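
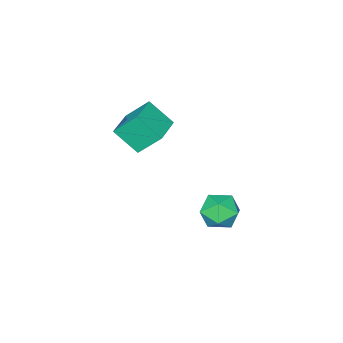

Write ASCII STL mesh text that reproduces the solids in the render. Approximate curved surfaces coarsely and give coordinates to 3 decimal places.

solid 
facet normal -0.978 -0.086 0.189
outer loop
vertex -2.736 3.419 -2.621
vertex -2.579 2.23 -2.347
vertex -2.483 3.082 -1.465
endloop
endfacet
facet normal -0.748 0.575 0.331
outer loop
vertex -2.736 3.419 -2.621
vertex -2.483 3.082 -1.465
vertex -1.938 4.072 -1.951
endloop
endfacet
facet normal -0.467 0.843 -0.266
outer loop
vertex -2.736 3.419 -2.621
vertex -1.938 4.072 -1.951
vertex -1.697 3.832 -3.133
endloop
endfacet
facet normal -0.522 0.349 -0.778
outer loop
vertex -2.736 3.419 -2.621
vertex -1.697 3.832 -3.133
vertex -2.093 2.693 -3.378
endloop
endfacet
facet normal -0.838 -0.225 -0.496
outer loop
vertex -2.736 3.419 -2.621
vertex -2.093 2.693 -3.378
vertex -2.579 2.23 -2.347
endloop
endfacet
facet normal -0.229 0.528 0.818
outer loop
vertex -1.938 4.072 -1.951
vertex -2.483 3.082 -1.465
vertex -1.287 3.287 -1.262
endloop
endfacet
facet normal -0.601 -0.541 0.588
outer loop
vertex -2.483 3.082 -1.465
vertex -2.579 2.23 -2.347
vertex -1.683 2.148 -1.507
endloop
endfacet
facet normal -0.374 -0.767 -0.521
outer loop
vertex -2.579 2.23 -2.347
vertex -2.093 2.693 -3.378
vertex -1.442 1.908 -2.689
endloop
endfacet
facet normal 0.138 0.162 -0.977
outer loop
vertex -2.093 2.693 -3.378
vertex -1.697 3.832 -3.133
vertex -0.897 2.898 -3.175
endloop
endfacet
facet normal 0.228 0.962 -0.149
outer loop
vertex -1.697 3.832 -3.133
vertex -1.938 4.072 -1.951
vertex -0.801 3.75 -2.293
endloop
endfacet
facet normal 0.522 -0.349 0.778
outer loop
vertex -0.644 2.561 -2.019
vertex -1.287 3.287 -1.262
vertex -1.683 2.148 -1.507
endloop
endfacet
facet normal 0.467 -0.843 0.266
outer loop
vertex -0.644 2.561 -2.019
vertex -1.683 2.148 -1.507
vertex -1.442 1.908 -2.689
endloop
endfacet
facet normal 0.748 -0.575 -0.331
outer loop
vertex -0.644 2.561 -2.019
vertex -1.442 1.908 -2.689
vertex -0.897 2.898 -3.175
endloop
endfacet
facet normal 0.978 0.086 -0.189
outer loop
vertex -0.644 2.561 -2.019
vertex -0.897 2.898 -3.175
vertex -0.801 3.75 -2.293
endloop
endfacet
facet normal 0.838 0.225 0.496
outer loop
vertex -0.644 2.561 -2.019
vertex -0.801 3.75 -2.293
vertex -1.287 3.287 -1.262
endloop
endfacet
facet normal -0.138 -0.162 0.977
outer loop
vertex -1.683 2.148 -1.507
vertex -1.287 3.287 -1.262
vertex -2.483 3.082 -1.465
endloop
endfacet
facet normal -0.228 -0.962 0.149
outer loop
vertex -1.442 1.908 -2.689
vertex -1.683 2.148 -1.507
vertex -2.579 2.23 -2.347
endloop
endfacet
facet normal 0.229 -0.528 -0.818
outer loop
vertex -0.897 2.898 -3.175
vertex -1.442 1.908 -2.689
vertex -2.093 2.693 -3.378
endloop
endfacet
facet normal 0.601 0.541 -0.588
outer loop
vertex -0.801 3.75 -2.293
vertex -0.897 2.898 -3.175
vertex -1.697 3.832 -3.133
endloop
endfacet
facet normal 0.374 0.767 0.521
outer loop
vertex -1.287 3.287 -1.262
vertex -0.801 3.75 -2.293
vertex -1.938 4.072 -1.951
endloop
endfacet
facet normal -0.373 0.562 0.738
outer loop
vertex -0.341 -0.859 5.053
vertex 1.304 -0.012 5.24
vertex -0.855 0.411 3.825
endloop
endfacet
facet normal -0.884 -0.456 -0.101
outer loop
vertex -0.164 -0.628 2.46
vertex -0.341 -0.859 5.053
vertex -0.855 0.411 3.825
endloop
endfacet
facet normal -0.374 0.562 0.738
outer loop
vertex -0.855 0.411 3.825
vertex 1.304 -0.012 5.24
vertex 0.79 1.259 4.012
endloop
endfacet
facet normal -0.280 0.690 -0.667
outer loop
vertex 0.79 1.259 4.012
vertex -0.164 -0.628 2.46
vertex -0.855 0.411 3.825
endloop
endfacet
facet normal 0.280 -0.690 0.667
outer loop
vertex -0.341 -0.859 5.053
vertex 1.995 -1.051 3.875
vertex 1.304 -0.012 5.24
endloop
endfacet
facet normal -0.885 -0.455 -0.101
outer loop
vertex 0.35 -1.899 3.688
vertex -0.341 -0.859 5.053
vertex -0.164 -0.628 2.46
endloop
endfacet
facet normal 0.280 -0.690 0.667
outer loop
vertex 0.35 -1.899 3.688
vertex 1.995 -1.051 3.875
vertex -0.341 -0.859 5.053
endloop
endfacet
facet normal 0.885 0.455 0.101
outer loop
vertex 1.304 -0.012 5.24
vertex 1.995 -1.051 3.875
vertex 0.79 1.259 4.012
endloop
endfacet
facet normal -0.280 0.690 -0.667
outer loop
vertex 1.481 0.219 2.647
vertex -0.164 -0.628 2.46
vertex 0.79 1.259 4.012
endloop
endfacet
facet normal 0.885 0.455 0.101
outer loop
vertex 0.79 1.259 4.012
vertex 1.995 -1.051 3.875
vertex 1.481 0.219 2.647
endloop
endfacet
facet normal 0.373 -0.562 -0.738
outer loop
vertex 1.481 0.219 2.647
vertex 0.35 -1.899 3.688
vertex -0.164 -0.628 2.46
endloop
endfacet
facet normal 0.374 -0.562 -0.738
outer loop
vertex 1.995 -1.051 3.875
vertex 0.35 -1.899 3.688
vertex 1.481 0.219 2.647
endloop
endfacet

endsolid


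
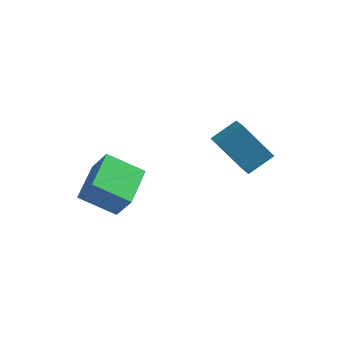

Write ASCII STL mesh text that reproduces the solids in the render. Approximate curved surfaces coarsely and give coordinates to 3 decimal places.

solid 
facet normal -0.596 -0.147 0.789
outer loop
vertex 0.371 2.459 0.505
vertex -0.185 3.159 0.215
vertex -0.367 1.573 -0.217
endloop
endfacet
facet normal 0.592 -0.745 0.309
outer loop
vertex 0.885 1.881 -1.875
vertex 0.371 2.459 0.505
vertex -0.367 1.573 -0.217
endloop
endfacet
facet normal -0.596 -0.147 0.789
outer loop
vertex -0.367 1.573 -0.217
vertex -0.185 3.159 0.215
vertex -0.923 2.273 -0.507
endloop
endfacet
facet normal -0.543 -0.651 -0.531
outer loop
vertex -0.923 2.273 -0.507
vertex 0.885 1.881 -1.875
vertex -0.367 1.573 -0.217
endloop
endfacet
facet normal 0.543 0.651 0.531
outer loop
vertex 0.371 2.459 0.505
vertex 1.067 3.467 -1.443
vertex -0.185 3.159 0.215
endloop
endfacet
facet normal 0.592 -0.745 0.309
outer loop
vertex 1.623 2.767 -1.153
vertex 0.371 2.459 0.505
vertex 0.885 1.881 -1.875
endloop
endfacet
facet normal 0.543 0.651 0.531
outer loop
vertex 1.623 2.767 -1.153
vertex 1.067 3.467 -1.443
vertex 0.371 2.459 0.505
endloop
endfacet
facet normal -0.592 0.745 -0.309
outer loop
vertex -0.185 3.159 0.215
vertex 1.067 3.467 -1.443
vertex -0.923 2.273 -0.507
endloop
endfacet
facet normal -0.543 -0.651 -0.531
outer loop
vertex 0.329 2.581 -2.165
vertex 0.885 1.881 -1.875
vertex -0.923 2.273 -0.507
endloop
endfacet
facet normal -0.592 0.745 -0.309
outer loop
vertex -0.923 2.273 -0.507
vertex 1.067 3.467 -1.443
vertex 0.329 2.581 -2.165
endloop
endfacet
facet normal 0.596 0.147 -0.789
outer loop
vertex 0.329 2.581 -2.165
vertex 1.623 2.767 -1.153
vertex 0.885 1.881 -1.875
endloop
endfacet
facet normal 0.596 0.147 -0.789
outer loop
vertex 1.067 3.467 -1.443
vertex 1.623 2.767 -1.153
vertex 0.329 2.581 -2.165
endloop
endfacet
facet normal -0.823 -0.259 0.506
outer loop
vertex -3.995 -2.25 -1.218
vertex -4.262 -0.381 -0.694
vertex -4.751 -2.043 -2.341
endloop
endfacet
facet normal 0.136 -0.954 -0.267
outer loop
vertex -3.278 -1.579 -3.246
vertex -3.995 -2.25 -1.218
vertex -4.751 -2.043 -2.341
endloop
endfacet
facet normal -0.823 -0.259 0.506
outer loop
vertex -4.751 -2.043 -2.341
vertex -4.262 -0.381 -0.694
vertex -5.018 -0.173 -1.818
endloop
endfacet
facet normal -0.552 0.151 -0.820
outer loop
vertex -5.018 -0.173 -1.818
vertex -3.278 -1.579 -3.246
vertex -4.751 -2.043 -2.341
endloop
endfacet
facet normal 0.552 -0.151 0.820
outer loop
vertex -3.995 -2.25 -1.218
vertex -2.789 0.083 -1.599
vertex -4.262 -0.381 -0.694
endloop
endfacet
facet normal 0.136 -0.954 -0.268
outer loop
vertex -2.522 -1.787 -2.122
vertex -3.995 -2.25 -1.218
vertex -3.278 -1.579 -3.246
endloop
endfacet
facet normal 0.551 -0.151 0.821
outer loop
vertex -2.522 -1.787 -2.122
vertex -2.789 0.083 -1.599
vertex -3.995 -2.25 -1.218
endloop
endfacet
facet normal -0.136 0.954 0.268
outer loop
vertex -4.262 -0.381 -0.694
vertex -2.789 0.083 -1.599
vertex -5.018 -0.173 -1.818
endloop
endfacet
facet normal -0.551 0.151 -0.821
outer loop
vertex -3.545 0.29 -2.722
vertex -3.278 -1.579 -3.246
vertex -5.018 -0.173 -1.818
endloop
endfacet
facet normal -0.136 0.954 0.267
outer loop
vertex -5.018 -0.173 -1.818
vertex -2.789 0.083 -1.599
vertex -3.545 0.29 -2.722
endloop
endfacet
facet normal 0.823 0.259 -0.506
outer loop
vertex -3.545 0.29 -2.722
vertex -2.522 -1.787 -2.122
vertex -3.278 -1.579 -3.246
endloop
endfacet
facet normal 0.823 0.259 -0.506
outer loop
vertex -2.789 0.083 -1.599
vertex -2.522 -1.787 -2.122
vertex -3.545 0.29 -2.722
endloop
endfacet

endsolid


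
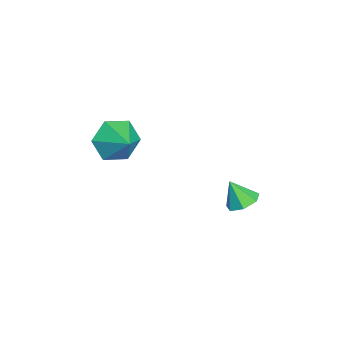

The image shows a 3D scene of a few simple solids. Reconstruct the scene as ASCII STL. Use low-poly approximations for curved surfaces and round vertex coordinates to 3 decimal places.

solid 
facet normal 0.206 0.454 -0.867
outer loop
vertex 4.048 0.678 -1.816
vertex 3.718 0.218 -2.135
vertex 3.499 0.78 -1.893
endloop
endfacet
facet normal -0.017 0.541 0.841
outer loop
vertex 4.048 0.678 -1.816
vertex 3.499 0.78 -1.893
vertex 3.502 -0.258 -1.225
endloop
endfacet
facet normal 0.206 0.454 -0.867
outer loop
vertex 3.499 0.78 -1.893
vertex 3.718 0.218 -2.135
vertex 3.114 0.46 -2.152
endloop
endfacet
facet normal -0.712 0.378 0.591
outer loop
vertex 3.499 0.78 -1.893
vertex 3.114 0.46 -2.152
vertex 3.502 -0.258 -1.225
endloop
endfacet
facet normal 0.206 0.453 -0.867
outer loop
vertex 3.114 0.46 -2.152
vertex 3.718 0.218 -2.135
vertex 3.184 -0.043 -2.398
endloop
endfacet
facet normal -0.948 -0.236 0.214
outer loop
vertex 3.114 0.46 -2.152
vertex 3.184 -0.043 -2.398
vertex 3.502 -0.258 -1.225
endloop
endfacet
facet normal 0.205 0.454 -0.867
outer loop
vertex 3.184 -0.043 -2.398
vertex 3.718 0.218 -2.135
vertex 3.655 -0.349 -2.447
endloop
endfacet
facet normal -0.545 -0.838 -0.006
outer loop
vertex 3.184 -0.043 -2.398
vertex 3.655 -0.349 -2.447
vertex 3.502 -0.258 -1.225
endloop
endfacet
facet normal 0.204 0.454 -0.867
outer loop
vertex 3.655 -0.349 -2.447
vertex 3.718 0.218 -2.135
vertex 4.174 -0.227 -2.261
endloop
endfacet
facet normal 0.195 -0.976 0.097
outer loop
vertex 3.655 -0.349 -2.447
vertex 4.174 -0.227 -2.261
vertex 3.502 -0.258 -1.225
endloop
endfacet
facet normal 0.204 0.455 -0.867
outer loop
vertex 4.174 -0.227 -2.261
vertex 3.718 0.218 -2.135
vertex 4.349 0.23 -1.98
endloop
endfacet
facet normal 0.711 -0.545 0.445
outer loop
vertex 4.174 -0.227 -2.261
vertex 4.349 0.23 -1.98
vertex 3.502 -0.258 -1.225
endloop
endfacet
facet normal 0.204 0.455 -0.867
outer loop
vertex 4.349 0.23 -1.98
vertex 3.718 0.218 -2.135
vertex 4.048 0.678 -1.816
endloop
endfacet
facet normal 0.617 0.130 0.776
outer loop
vertex 4.349 0.23 -1.98
vertex 4.048 0.678 -1.816
vertex 3.502 -0.258 -1.225
endloop
endfacet
facet normal -0.767 -0.443 -0.464
outer loop
vertex 3.761 -4.57 0.102
vertex 3.173 -4.142 0.665
vertex 3.423 -3.746 -0.126
endloop
endfacet
facet normal 0.871 0.238 -0.431
outer loop
vertex 3.761 -4.57 0.102
vertex 3.423 -3.746 -0.126
vertex 4.047 -3.638 1.195
endloop
endfacet
facet normal -0.767 -0.443 -0.464
outer loop
vertex 3.423 -3.746 -0.126
vertex 3.173 -4.142 0.665
vertex 2.835 -3.318 0.437
endloop
endfacet
facet normal 0.394 0.882 -0.258
outer loop
vertex 3.423 -3.746 -0.126
vertex 2.835 -3.318 0.437
vertex 4.047 -3.638 1.195
endloop
endfacet
facet normal -0.767 -0.443 -0.464
outer loop
vertex 2.835 -3.318 0.437
vertex 3.173 -4.142 0.665
vertex 2.585 -3.714 1.229
endloop
endfacet
facet normal -0.037 0.898 0.438
outer loop
vertex 2.835 -3.318 0.437
vertex 2.585 -3.714 1.229
vertex 4.047 -3.638 1.195
endloop
endfacet
facet normal -0.767 -0.443 -0.464
outer loop
vertex 2.585 -3.714 1.229
vertex 3.173 -4.142 0.665
vertex 2.923 -4.539 1.457
endloop
endfacet
facet normal 0.008 0.270 0.963
outer loop
vertex 2.585 -3.714 1.229
vertex 2.923 -4.539 1.457
vertex 4.047 -3.638 1.195
endloop
endfacet
facet normal -0.767 -0.443 -0.464
outer loop
vertex 2.923 -4.539 1.457
vertex 3.173 -4.142 0.665
vertex 3.511 -4.967 0.893
endloop
endfacet
facet normal 0.485 -0.375 0.790
outer loop
vertex 2.923 -4.539 1.457
vertex 3.511 -4.967 0.893
vertex 4.047 -3.638 1.195
endloop
endfacet
facet normal -0.767 -0.443 -0.465
outer loop
vertex 3.511 -4.967 0.893
vertex 3.173 -4.142 0.665
vertex 3.761 -4.57 0.102
endloop
endfacet
facet normal 0.916 -0.391 0.093
outer loop
vertex 3.511 -4.967 0.893
vertex 3.761 -4.57 0.102
vertex 4.047 -3.638 1.195
endloop
endfacet

endsolid


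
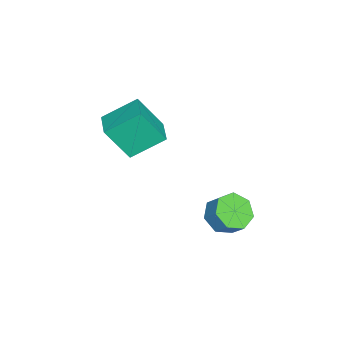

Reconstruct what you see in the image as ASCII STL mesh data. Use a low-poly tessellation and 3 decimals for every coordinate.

solid 
facet normal -0.327 -0.563 -0.759
outer loop
vertex 0.35 2.139 -3.462
vertex -0.182 1.594 -2.828
vertex -0.452 2.411 -3.318
endloop
endfacet
facet normal 0.146 0.763 -0.629
outer loop
vertex 0.35 2.139 -3.462
vertex -0.452 2.411 -3.318
vertex 0.694 2.73 -2.665
endloop
endfacet
facet normal 0.147 0.763 -0.630
outer loop
vertex 0.694 2.73 -2.665
vertex -0.452 2.411 -3.318
vertex -0.108 3.003 -2.521
endloop
endfacet
facet normal 0.328 0.563 0.759
outer loop
vertex 0.694 2.73 -2.665
vertex -0.108 3.003 -2.521
vertex 0.162 2.186 -2.032
endloop
endfacet
facet normal -0.327 -0.563 -0.759
outer loop
vertex -0.452 2.411 -3.318
vertex -0.182 1.594 -2.828
vertex -1.05 2.069 -2.806
endloop
endfacet
facet normal -0.638 0.724 -0.262
outer loop
vertex -0.452 2.411 -3.318
vertex -1.05 2.069 -2.806
vertex -0.108 3.003 -2.521
endloop
endfacet
facet normal -0.638 0.724 -0.262
outer loop
vertex -0.108 3.003 -2.521
vertex -1.05 2.069 -2.806
vertex -0.707 2.66 -2.009
endloop
endfacet
facet normal 0.327 0.563 0.759
outer loop
vertex -0.108 3.003 -2.521
vertex -0.707 2.66 -2.009
vertex 0.162 2.186 -2.032
endloop
endfacet
facet normal -0.327 -0.563 -0.759
outer loop
vertex -1.05 2.069 -2.806
vertex -0.182 1.594 -2.828
vertex -0.995 1.369 -2.311
endloop
endfacet
facet normal -0.943 0.140 0.302
outer loop
vertex -1.05 2.069 -2.806
vertex -0.995 1.369 -2.311
vertex -0.707 2.66 -2.009
endloop
endfacet
facet normal -0.943 0.139 0.304
outer loop
vertex -0.707 2.66 -2.009
vertex -0.995 1.369 -2.311
vertex -0.651 1.96 -1.514
endloop
endfacet
facet normal 0.327 0.563 0.759
outer loop
vertex -0.707 2.66 -2.009
vertex -0.651 1.96 -1.514
vertex 0.162 2.186 -2.032
endloop
endfacet
facet normal -0.327 -0.563 -0.759
outer loop
vertex -0.995 1.369 -2.311
vertex -0.182 1.594 -2.828
vertex -0.327 0.839 -2.205
endloop
endfacet
facet normal -0.538 -0.550 0.640
outer loop
vertex -0.995 1.369 -2.311
vertex -0.327 0.839 -2.205
vertex -0.651 1.96 -1.514
endloop
endfacet
facet normal -0.538 -0.550 0.640
outer loop
vertex -0.651 1.96 -1.514
vertex -0.327 0.839 -2.205
vertex 0.017 1.43 -1.408
endloop
endfacet
facet normal 0.327 0.564 0.759
outer loop
vertex -0.651 1.96 -1.514
vertex 0.017 1.43 -1.408
vertex 0.162 2.186 -2.032
endloop
endfacet
facet normal -0.327 -0.563 -0.759
outer loop
vertex -0.327 0.839 -2.205
vertex -0.182 1.594 -2.828
vertex 0.45 0.878 -2.569
endloop
endfacet
facet normal 0.273 -0.825 0.494
outer loop
vertex -0.327 0.839 -2.205
vertex 0.45 0.878 -2.569
vertex 0.017 1.43 -1.408
endloop
endfacet
facet normal 0.273 -0.825 0.494
outer loop
vertex 0.017 1.43 -1.408
vertex 0.45 0.878 -2.569
vertex 0.794 1.469 -1.772
endloop
endfacet
facet normal 0.327 0.563 0.759
outer loop
vertex 0.017 1.43 -1.408
vertex 0.794 1.469 -1.772
vertex 0.162 2.186 -2.032
endloop
endfacet
facet normal -0.327 -0.563 -0.759
outer loop
vertex 0.45 0.878 -2.569
vertex -0.182 1.594 -2.828
vertex 0.751 1.456 -3.128
endloop
endfacet
facet normal 0.877 -0.479 -0.023
outer loop
vertex 0.45 0.878 -2.569
vertex 0.751 1.456 -3.128
vertex 0.794 1.469 -1.772
endloop
endfacet
facet normal 0.877 -0.479 -0.023
outer loop
vertex 0.794 1.469 -1.772
vertex 0.751 1.456 -3.128
vertex 1.095 2.047 -2.332
endloop
endfacet
facet normal 0.328 0.564 0.758
outer loop
vertex 0.794 1.469 -1.772
vertex 1.095 2.047 -2.332
vertex 0.162 2.186 -2.032
endloop
endfacet
facet normal -0.327 -0.563 -0.759
outer loop
vertex 0.751 1.456 -3.128
vertex -0.182 1.594 -2.828
vertex 0.35 2.139 -3.462
endloop
endfacet
facet normal 0.822 0.226 -0.523
outer loop
vertex 0.751 1.456 -3.128
vertex 0.35 2.139 -3.462
vertex 1.095 2.047 -2.332
endloop
endfacet
facet normal 0.821 0.227 -0.523
outer loop
vertex 1.095 2.047 -2.332
vertex 0.35 2.139 -3.462
vertex 0.694 2.73 -2.665
endloop
endfacet
facet normal 0.328 0.563 0.759
outer loop
vertex 1.095 2.047 -2.332
vertex 0.694 2.73 -2.665
vertex 0.162 2.186 -2.032
endloop
endfacet
facet normal -0.934 -0.340 -0.113
outer loop
vertex -2.857 -2.912 2.209
vertex -3.051 -1.79 0.432
vertex -2.179 -4.432 1.175
endloop
endfacet
facet normal 0.092 -0.532 0.842
outer loop
vertex -0.909 -3.97 1.328
vertex -2.857 -2.912 2.209
vertex -2.179 -4.432 1.175
endloop
endfacet
facet normal -0.934 -0.340 -0.113
outer loop
vertex -2.179 -4.432 1.175
vertex -3.051 -1.79 0.432
vertex -2.373 -3.31 -0.602
endloop
endfacet
facet normal 0.346 -0.776 -0.528
outer loop
vertex -2.373 -3.31 -0.602
vertex -0.909 -3.97 1.328
vertex -2.179 -4.432 1.175
endloop
endfacet
facet normal -0.346 0.776 0.528
outer loop
vertex -2.857 -2.912 2.209
vertex -1.781 -1.328 0.585
vertex -3.051 -1.79 0.432
endloop
endfacet
facet normal 0.092 -0.532 0.842
outer loop
vertex -1.587 -2.45 2.362
vertex -2.857 -2.912 2.209
vertex -0.909 -3.97 1.328
endloop
endfacet
facet normal -0.346 0.776 0.528
outer loop
vertex -1.587 -2.45 2.362
vertex -1.781 -1.328 0.585
vertex -2.857 -2.912 2.209
endloop
endfacet
facet normal -0.092 0.532 -0.842
outer loop
vertex -3.051 -1.79 0.432
vertex -1.781 -1.328 0.585
vertex -2.373 -3.31 -0.602
endloop
endfacet
facet normal 0.346 -0.776 -0.528
outer loop
vertex -1.103 -2.848 -0.449
vertex -0.909 -3.97 1.328
vertex -2.373 -3.31 -0.602
endloop
endfacet
facet normal -0.092 0.532 -0.842
outer loop
vertex -2.373 -3.31 -0.602
vertex -1.781 -1.328 0.585
vertex -1.103 -2.848 -0.449
endloop
endfacet
facet normal 0.934 0.340 0.113
outer loop
vertex -1.103 -2.848 -0.449
vertex -1.587 -2.45 2.362
vertex -0.909 -3.97 1.328
endloop
endfacet
facet normal 0.934 0.340 0.113
outer loop
vertex -1.781 -1.328 0.585
vertex -1.587 -2.45 2.362
vertex -1.103 -2.848 -0.449
endloop
endfacet

endsolid


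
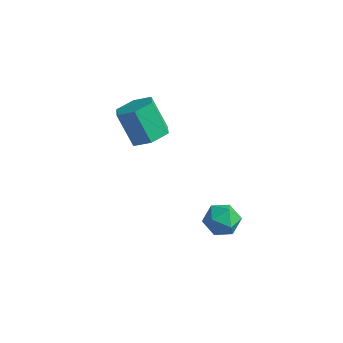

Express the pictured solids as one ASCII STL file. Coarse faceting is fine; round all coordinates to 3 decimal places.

solid 
facet normal 0.548 -0.085 -0.832
outer loop
vertex -1.04 -0.337 3.089
vertex -1.746 -0.55 2.646
vertex -1.514 0.276 2.714
endloop
endfacet
facet normal 0.630 0.697 0.343
outer loop
vertex -1.04 -0.337 3.089
vertex -1.514 0.276 2.714
vertex -1.928 -0.197 4.437
endloop
endfacet
facet normal 0.630 0.697 0.343
outer loop
vertex -1.928 -0.197 4.437
vertex -1.514 0.276 2.714
vertex -2.401 0.415 4.062
endloop
endfacet
facet normal -0.548 0.086 0.832
outer loop
vertex -1.928 -0.197 4.437
vertex -2.401 0.415 4.062
vertex -2.634 -0.41 3.994
endloop
endfacet
facet normal 0.549 -0.086 -0.832
outer loop
vertex -1.514 0.276 2.714
vertex -1.746 -0.55 2.646
vertex -2.219 0.063 2.271
endloop
endfacet
facet normal -0.162 0.965 -0.206
outer loop
vertex -1.514 0.276 2.714
vertex -2.219 0.063 2.271
vertex -2.401 0.415 4.062
endloop
endfacet
facet normal -0.162 0.965 -0.206
outer loop
vertex -2.401 0.415 4.062
vertex -2.219 0.063 2.271
vertex -3.107 0.202 3.619
endloop
endfacet
facet normal -0.548 0.086 0.832
outer loop
vertex -2.401 0.415 4.062
vertex -3.107 0.202 3.619
vertex -2.634 -0.41 3.994
endloop
endfacet
facet normal 0.548 -0.086 -0.832
outer loop
vertex -2.219 0.063 2.271
vertex -1.746 -0.55 2.646
vertex -2.452 -0.763 2.203
endloop
endfacet
facet normal -0.791 0.268 -0.549
outer loop
vertex -2.219 0.063 2.271
vertex -2.452 -0.763 2.203
vertex -3.107 0.202 3.619
endloop
endfacet
facet normal -0.791 0.269 -0.549
outer loop
vertex -3.107 0.202 3.619
vertex -2.452 -0.763 2.203
vertex -3.34 -0.623 3.551
endloop
endfacet
facet normal -0.548 0.086 0.832
outer loop
vertex -3.107 0.202 3.619
vertex -3.34 -0.623 3.551
vertex -2.634 -0.41 3.994
endloop
endfacet
facet normal 0.548 -0.086 -0.832
outer loop
vertex -2.452 -0.763 2.203
vertex -1.746 -0.55 2.646
vertex -1.979 -1.375 2.578
endloop
endfacet
facet normal -0.630 -0.697 -0.343
outer loop
vertex -2.452 -0.763 2.203
vertex -1.979 -1.375 2.578
vertex -3.34 -0.623 3.551
endloop
endfacet
facet normal -0.630 -0.697 -0.343
outer loop
vertex -3.34 -0.623 3.551
vertex -1.979 -1.375 2.578
vertex -2.866 -1.236 3.926
endloop
endfacet
facet normal -0.548 0.085 0.832
outer loop
vertex -3.34 -0.623 3.551
vertex -2.866 -1.236 3.926
vertex -2.634 -0.41 3.994
endloop
endfacet
facet normal 0.548 -0.086 -0.832
outer loop
vertex -1.979 -1.375 2.578
vertex -1.746 -0.55 2.646
vertex -1.273 -1.162 3.021
endloop
endfacet
facet normal 0.162 -0.965 0.206
outer loop
vertex -1.979 -1.375 2.578
vertex -1.273 -1.162 3.021
vertex -2.866 -1.236 3.926
endloop
endfacet
facet normal 0.162 -0.965 0.206
outer loop
vertex -2.866 -1.236 3.926
vertex -1.273 -1.162 3.021
vertex -2.161 -1.023 4.369
endloop
endfacet
facet normal -0.549 0.086 0.832
outer loop
vertex -2.866 -1.236 3.926
vertex -2.161 -1.023 4.369
vertex -2.634 -0.41 3.994
endloop
endfacet
facet normal 0.548 -0.086 -0.832
outer loop
vertex -1.273 -1.162 3.021
vertex -1.746 -0.55 2.646
vertex -1.04 -0.337 3.089
endloop
endfacet
facet normal 0.791 -0.269 0.549
outer loop
vertex -1.273 -1.162 3.021
vertex -1.04 -0.337 3.089
vertex -2.161 -1.023 4.369
endloop
endfacet
facet normal 0.791 -0.268 0.549
outer loop
vertex -2.161 -1.023 4.369
vertex -1.04 -0.337 3.089
vertex -1.928 -0.197 4.437
endloop
endfacet
facet normal -0.548 0.086 0.832
outer loop
vertex -2.161 -1.023 4.369
vertex -1.928 -0.197 4.437
vertex -2.634 -0.41 3.994
endloop
endfacet
facet normal -0.719 0.613 0.327
outer loop
vertex 0.704 0.242 -1.623
vertex 0.805 -0.051 -0.852
vertex 1.247 0.604 -1.108
endloop
endfacet
facet normal -0.377 0.896 -0.232
outer loop
vertex 0.704 0.242 -1.623
vertex 1.247 0.604 -1.108
vertex 1.448 0.482 -1.905
endloop
endfacet
facet normal -0.439 0.445 -0.780
outer loop
vertex 0.704 0.242 -1.623
vertex 1.448 0.482 -1.905
vertex 1.129 -0.248 -2.142
endloop
endfacet
facet normal -0.820 -0.118 -0.560
outer loop
vertex 0.704 0.242 -1.623
vertex 1.129 -0.248 -2.142
vertex 0.732 -0.577 -1.491
endloop
endfacet
facet normal -0.992 -0.014 0.125
outer loop
vertex 0.704 0.242 -1.623
vertex 0.732 -0.577 -1.491
vertex 0.805 -0.051 -0.852
endloop
endfacet
facet normal 0.315 0.947 -0.066
outer loop
vertex 1.448 0.482 -1.905
vertex 1.247 0.604 -1.108
vertex 2.008 0.337 -1.309
endloop
endfacet
facet normal -0.238 0.489 0.839
outer loop
vertex 1.247 0.604 -1.108
vertex 0.805 -0.051 -0.852
vertex 1.611 0.008 -0.658
endloop
endfacet
facet normal -0.680 -0.526 0.511
outer loop
vertex 0.805 -0.051 -0.852
vertex 0.732 -0.577 -1.491
vertex 1.292 -0.722 -0.895
endloop
endfacet
facet normal -0.401 -0.695 -0.596
outer loop
vertex 0.732 -0.577 -1.491
vertex 1.129 -0.248 -2.142
vertex 1.493 -0.844 -1.692
endloop
endfacet
facet normal 0.214 0.216 -0.953
outer loop
vertex 1.129 -0.248 -2.142
vertex 1.448 0.482 -1.905
vertex 1.935 -0.189 -1.948
endloop
endfacet
facet normal 0.820 0.118 0.560
outer loop
vertex 2.036 -0.482 -1.177
vertex 2.008 0.337 -1.309
vertex 1.611 0.008 -0.658
endloop
endfacet
facet normal 0.439 -0.445 0.780
outer loop
vertex 2.036 -0.482 -1.177
vertex 1.611 0.008 -0.658
vertex 1.292 -0.722 -0.895
endloop
endfacet
facet normal 0.377 -0.896 0.232
outer loop
vertex 2.036 -0.482 -1.177
vertex 1.292 -0.722 -0.895
vertex 1.493 -0.844 -1.692
endloop
endfacet
facet normal 0.719 -0.613 -0.327
outer loop
vertex 2.036 -0.482 -1.177
vertex 1.493 -0.844 -1.692
vertex 1.935 -0.189 -1.948
endloop
endfacet
facet normal 0.992 0.014 -0.125
outer loop
vertex 2.036 -0.482 -1.177
vertex 1.935 -0.189 -1.948
vertex 2.008 0.337 -1.309
endloop
endfacet
facet normal 0.401 0.695 0.596
outer loop
vertex 1.611 0.008 -0.658
vertex 2.008 0.337 -1.309
vertex 1.247 0.604 -1.108
endloop
endfacet
facet normal -0.214 -0.216 0.953
outer loop
vertex 1.292 -0.722 -0.895
vertex 1.611 0.008 -0.658
vertex 0.805 -0.051 -0.852
endloop
endfacet
facet normal -0.315 -0.947 0.066
outer loop
vertex 1.493 -0.844 -1.692
vertex 1.292 -0.722 -0.895
vertex 0.732 -0.577 -1.491
endloop
endfacet
facet normal 0.238 -0.489 -0.839
outer loop
vertex 1.935 -0.189 -1.948
vertex 1.493 -0.844 -1.692
vertex 1.129 -0.248 -2.142
endloop
endfacet
facet normal 0.680 0.526 -0.511
outer loop
vertex 2.008 0.337 -1.309
vertex 1.935 -0.189 -1.948
vertex 1.448 0.482 -1.905
endloop
endfacet

endsolid


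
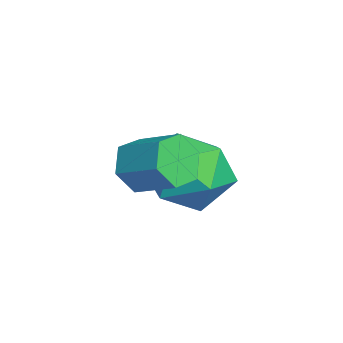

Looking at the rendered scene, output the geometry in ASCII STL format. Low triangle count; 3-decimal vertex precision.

solid 
facet normal -0.376 0.474 0.796
outer loop
vertex -3.179 0.274 0.095
vertex -2.967 -0.721 0.787
vertex -2.103 0.148 0.678
endloop
endfacet
facet normal -0.076 0.936 0.343
outer loop
vertex -3.179 0.274 0.095
vertex -2.103 0.148 0.678
vertex -2.13 0.569 -0.477
endloop
endfacet
facet normal -0.402 0.869 -0.288
outer loop
vertex -3.179 0.274 0.095
vertex -2.13 0.569 -0.477
vertex -3.012 -0.039 -1.083
endloop
endfacet
facet normal -0.903 0.365 -0.225
outer loop
vertex -3.179 0.274 0.095
vertex -3.012 -0.039 -1.083
vertex -3.529 -0.836 -0.301
endloop
endfacet
facet normal -0.887 0.121 0.445
outer loop
vertex -3.179 0.274 0.095
vertex -3.529 -0.836 -0.301
vertex -2.967 -0.721 0.787
endloop
endfacet
facet normal 0.608 0.750 0.259
outer loop
vertex -2.13 0.569 -0.477
vertex -2.103 0.148 0.678
vertex -1.271 -0.244 -0.139
endloop
endfacet
facet normal 0.122 0.003 0.993
outer loop
vertex -2.103 0.148 0.678
vertex -2.967 -0.721 0.787
vertex -1.788 -1.041 0.643
endloop
endfacet
facet normal -0.705 -0.568 0.424
outer loop
vertex -2.967 -0.721 0.787
vertex -3.529 -0.836 -0.301
vertex -2.67 -1.649 0.037
endloop
endfacet
facet normal -0.730 -0.174 -0.660
outer loop
vertex -3.529 -0.836 -0.301
vertex -3.012 -0.039 -1.083
vertex -2.697 -1.228 -1.118
endloop
endfacet
facet normal 0.081 0.642 -0.762
outer loop
vertex -3.012 -0.039 -1.083
vertex -2.13 0.569 -0.477
vertex -1.833 -0.359 -1.227
endloop
endfacet
facet normal 0.903 -0.365 0.225
outer loop
vertex -1.621 -1.354 -0.535
vertex -1.271 -0.244 -0.139
vertex -1.788 -1.041 0.643
endloop
endfacet
facet normal 0.402 -0.869 0.288
outer loop
vertex -1.621 -1.354 -0.535
vertex -1.788 -1.041 0.643
vertex -2.67 -1.649 0.037
endloop
endfacet
facet normal 0.076 -0.936 -0.343
outer loop
vertex -1.621 -1.354 -0.535
vertex -2.67 -1.649 0.037
vertex -2.697 -1.228 -1.118
endloop
endfacet
facet normal 0.376 -0.474 -0.796
outer loop
vertex -1.621 -1.354 -0.535
vertex -2.697 -1.228 -1.118
vertex -1.833 -0.359 -1.227
endloop
endfacet
facet normal 0.887 -0.121 -0.445
outer loop
vertex -1.621 -1.354 -0.535
vertex -1.833 -0.359 -1.227
vertex -1.271 -0.244 -0.139
endloop
endfacet
facet normal 0.730 0.174 0.660
outer loop
vertex -1.788 -1.041 0.643
vertex -1.271 -0.244 -0.139
vertex -2.103 0.148 0.678
endloop
endfacet
facet normal -0.081 -0.642 0.762
outer loop
vertex -2.67 -1.649 0.037
vertex -1.788 -1.041 0.643
vertex -2.967 -0.721 0.787
endloop
endfacet
facet normal -0.608 -0.750 -0.259
outer loop
vertex -2.697 -1.228 -1.118
vertex -2.67 -1.649 0.037
vertex -3.529 -0.836 -0.301
endloop
endfacet
facet normal -0.122 -0.003 -0.993
outer loop
vertex -1.833 -0.359 -1.227
vertex -2.697 -1.228 -1.118
vertex -3.012 -0.039 -1.083
endloop
endfacet
facet normal 0.705 0.568 -0.424
outer loop
vertex -1.271 -0.244 -0.139
vertex -1.833 -0.359 -1.227
vertex -2.13 0.569 -0.477
endloop
endfacet
facet normal -0.626 -0.642 -0.443
outer loop
vertex -0.482 -2.108 0.476
vertex -1.005 -1.965 1.008
vertex -0.985 -1.547 0.373
endloop
endfacet
facet normal 0.413 0.208 -0.887
outer loop
vertex -0.482 -2.108 0.476
vertex -0.985 -1.547 0.373
vertex 0.288 -1.318 1.02
endloop
endfacet
facet normal 0.413 0.208 -0.887
outer loop
vertex 0.288 -1.318 1.02
vertex -0.985 -1.547 0.373
vertex -0.215 -0.758 0.917
endloop
endfacet
facet normal 0.625 0.643 0.442
outer loop
vertex 0.288 -1.318 1.02
vertex -0.215 -0.758 0.917
vertex -0.235 -1.175 1.552
endloop
endfacet
facet normal -0.626 -0.642 -0.443
outer loop
vertex -0.985 -1.547 0.373
vertex -1.005 -1.965 1.008
vertex -1.508 -1.404 0.905
endloop
endfacet
facet normal -0.366 0.743 -0.560
outer loop
vertex -0.985 -1.547 0.373
vertex -1.508 -1.404 0.905
vertex -0.215 -0.758 0.917
endloop
endfacet
facet normal -0.366 0.743 -0.560
outer loop
vertex -0.215 -0.758 0.917
vertex -1.508 -1.404 0.905
vertex -0.738 -0.614 1.45
endloop
endfacet
facet normal 0.627 0.642 0.441
outer loop
vertex -0.215 -0.758 0.917
vertex -0.738 -0.614 1.45
vertex -0.235 -1.175 1.552
endloop
endfacet
facet normal -0.626 -0.642 -0.443
outer loop
vertex -1.508 -1.404 0.905
vertex -1.005 -1.965 1.008
vertex -1.528 -1.822 1.54
endloop
endfacet
facet normal -0.780 0.534 0.327
outer loop
vertex -1.508 -1.404 0.905
vertex -1.528 -1.822 1.54
vertex -0.738 -0.614 1.45
endloop
endfacet
facet normal -0.779 0.534 0.328
outer loop
vertex -0.738 -0.614 1.45
vertex -1.528 -1.822 1.54
vertex -0.758 -1.032 2.084
endloop
endfacet
facet normal 0.626 0.642 0.443
outer loop
vertex -0.738 -0.614 1.45
vertex -0.758 -1.032 2.084
vertex -0.235 -1.175 1.552
endloop
endfacet
facet normal -0.625 -0.643 -0.442
outer loop
vertex -1.528 -1.822 1.54
vertex -1.005 -1.965 1.008
vertex -1.025 -2.382 1.643
endloop
endfacet
facet normal -0.413 -0.208 0.887
outer loop
vertex -1.528 -1.822 1.54
vertex -1.025 -2.382 1.643
vertex -0.758 -1.032 2.084
endloop
endfacet
facet normal -0.413 -0.208 0.887
outer loop
vertex -0.758 -1.032 2.084
vertex -1.025 -2.382 1.643
vertex -0.255 -1.593 2.187
endloop
endfacet
facet normal 0.626 0.642 0.443
outer loop
vertex -0.758 -1.032 2.084
vertex -0.255 -1.593 2.187
vertex -0.235 -1.175 1.552
endloop
endfacet
facet normal -0.627 -0.642 -0.441
outer loop
vertex -1.025 -2.382 1.643
vertex -1.005 -1.965 1.008
vertex -0.502 -2.526 1.11
endloop
endfacet
facet normal 0.366 -0.743 0.560
outer loop
vertex -1.025 -2.382 1.643
vertex -0.502 -2.526 1.11
vertex -0.255 -1.593 2.187
endloop
endfacet
facet normal 0.366 -0.743 0.560
outer loop
vertex -0.255 -1.593 2.187
vertex -0.502 -2.526 1.11
vertex 0.268 -1.736 1.655
endloop
endfacet
facet normal 0.626 0.642 0.443
outer loop
vertex -0.255 -1.593 2.187
vertex 0.268 -1.736 1.655
vertex -0.235 -1.175 1.552
endloop
endfacet
facet normal -0.626 -0.642 -0.443
outer loop
vertex -0.502 -2.526 1.11
vertex -1.005 -1.965 1.008
vertex -0.482 -2.108 0.476
endloop
endfacet
facet normal 0.780 -0.534 -0.327
outer loop
vertex -0.502 -2.526 1.11
vertex -0.482 -2.108 0.476
vertex 0.268 -1.736 1.655
endloop
endfacet
facet normal 0.779 -0.534 -0.327
outer loop
vertex 0.268 -1.736 1.655
vertex -0.482 -2.108 0.476
vertex 0.288 -1.318 1.02
endloop
endfacet
facet normal 0.626 0.642 0.443
outer loop
vertex 0.268 -1.736 1.655
vertex 0.288 -1.318 1.02
vertex -0.235 -1.175 1.552
endloop
endfacet

endsolid


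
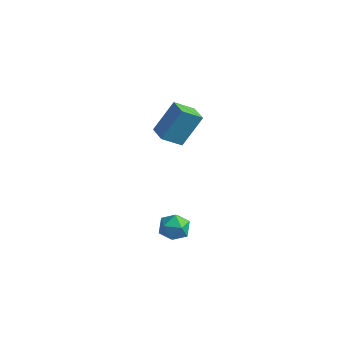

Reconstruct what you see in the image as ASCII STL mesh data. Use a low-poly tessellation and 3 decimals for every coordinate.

solid 
facet normal 0.254 0.966 -0.041
outer loop
vertex 1.134 -2.741 -4.215
vertex 0.616 -2.576 -3.533
vertex 1.452 -2.79 -3.404
endloop
endfacet
facet normal 0.787 0.553 -0.275
outer loop
vertex 1.134 -2.741 -4.215
vertex 1.452 -2.79 -3.404
vertex 1.67 -3.394 -3.995
endloop
endfacet
facet normal 0.542 0.168 -0.823
outer loop
vertex 1.134 -2.741 -4.215
vertex 1.67 -3.394 -3.995
vertex 0.969 -3.553 -4.489
endloop
endfacet
facet normal -0.142 0.342 -0.929
outer loop
vertex 1.134 -2.741 -4.215
vertex 0.969 -3.553 -4.489
vertex 0.317 -3.048 -4.203
endloop
endfacet
facet normal -0.321 0.836 -0.446
outer loop
vertex 1.134 -2.741 -4.215
vertex 0.317 -3.048 -4.203
vertex 0.616 -2.576 -3.533
endloop
endfacet
facet normal 0.963 0.103 0.250
outer loop
vertex 1.67 -3.394 -3.995
vertex 1.452 -2.79 -3.404
vertex 1.483 -3.632 -3.177
endloop
endfacet
facet normal 0.100 0.771 0.628
outer loop
vertex 1.452 -2.79 -3.404
vertex 0.616 -2.576 -3.533
vertex 0.831 -3.127 -2.891
endloop
endfacet
facet normal -0.827 0.561 -0.026
outer loop
vertex 0.616 -2.576 -3.533
vertex 0.317 -3.048 -4.203
vertex 0.13 -3.286 -3.385
endloop
endfacet
facet normal -0.539 -0.238 -0.808
outer loop
vertex 0.317 -3.048 -4.203
vertex 0.969 -3.553 -4.489
vertex 0.348 -3.89 -3.976
endloop
endfacet
facet normal 0.567 -0.521 -0.637
outer loop
vertex 0.969 -3.553 -4.489
vertex 1.67 -3.394 -3.995
vertex 1.184 -4.104 -3.847
endloop
endfacet
facet normal 0.142 -0.342 0.929
outer loop
vertex 0.666 -3.939 -3.165
vertex 1.483 -3.632 -3.177
vertex 0.831 -3.127 -2.891
endloop
endfacet
facet normal -0.542 -0.168 0.823
outer loop
vertex 0.666 -3.939 -3.165
vertex 0.831 -3.127 -2.891
vertex 0.13 -3.286 -3.385
endloop
endfacet
facet normal -0.787 -0.553 0.275
outer loop
vertex 0.666 -3.939 -3.165
vertex 0.13 -3.286 -3.385
vertex 0.348 -3.89 -3.976
endloop
endfacet
facet normal -0.254 -0.966 0.041
outer loop
vertex 0.666 -3.939 -3.165
vertex 0.348 -3.89 -3.976
vertex 1.184 -4.104 -3.847
endloop
endfacet
facet normal 0.321 -0.836 0.446
outer loop
vertex 0.666 -3.939 -3.165
vertex 1.184 -4.104 -3.847
vertex 1.483 -3.632 -3.177
endloop
endfacet
facet normal 0.539 0.238 0.808
outer loop
vertex 0.831 -3.127 -2.891
vertex 1.483 -3.632 -3.177
vertex 1.452 -2.79 -3.404
endloop
endfacet
facet normal -0.567 0.521 0.637
outer loop
vertex 0.13 -3.286 -3.385
vertex 0.831 -3.127 -2.891
vertex 0.616 -2.576 -3.533
endloop
endfacet
facet normal -0.963 -0.103 -0.250
outer loop
vertex 0.348 -3.89 -3.976
vertex 0.13 -3.286 -3.385
vertex 0.317 -3.048 -4.203
endloop
endfacet
facet normal -0.100 -0.771 -0.628
outer loop
vertex 1.184 -4.104 -3.847
vertex 0.348 -3.89 -3.976
vertex 0.969 -3.553 -4.489
endloop
endfacet
facet normal 0.827 -0.561 0.026
outer loop
vertex 1.483 -3.632 -3.177
vertex 1.184 -4.104 -3.847
vertex 1.67 -3.394 -3.995
endloop
endfacet
facet normal -0.792 0.592 -0.150
outer loop
vertex -3.112 3.548 -1.169
vertex -2.335 4.37 -2.028
vertex -3.676 2.382 -2.797
endloop
endfacet
facet normal -0.548 -0.579 0.604
outer loop
vertex -2.805 1.73 -2.632
vertex -3.112 3.548 -1.169
vertex -3.676 2.382 -2.797
endloop
endfacet
facet normal -0.792 0.592 -0.149
outer loop
vertex -3.676 2.382 -2.797
vertex -2.335 4.37 -2.028
vertex -2.9 3.204 -3.655
endloop
endfacet
facet normal -0.271 -0.561 -0.782
outer loop
vertex -2.9 3.204 -3.655
vertex -2.805 1.73 -2.632
vertex -3.676 2.382 -2.797
endloop
endfacet
facet normal 0.272 0.561 0.782
outer loop
vertex -3.112 3.548 -1.169
vertex -1.464 3.718 -1.863
vertex -2.335 4.37 -2.028
endloop
endfacet
facet normal -0.547 -0.579 0.605
outer loop
vertex -2.24 2.896 -1.005
vertex -3.112 3.548 -1.169
vertex -2.805 1.73 -2.632
endloop
endfacet
facet normal 0.272 0.560 0.782
outer loop
vertex -2.24 2.896 -1.005
vertex -1.464 3.718 -1.863
vertex -3.112 3.548 -1.169
endloop
endfacet
facet normal 0.548 0.578 -0.605
outer loop
vertex -2.335 4.37 -2.028
vertex -1.464 3.718 -1.863
vertex -2.9 3.204 -3.655
endloop
endfacet
facet normal -0.272 -0.560 -0.782
outer loop
vertex -2.028 2.552 -3.491
vertex -2.805 1.73 -2.632
vertex -2.9 3.204 -3.655
endloop
endfacet
facet normal 0.547 0.579 -0.604
outer loop
vertex -2.9 3.204 -3.655
vertex -1.464 3.718 -1.863
vertex -2.028 2.552 -3.491
endloop
endfacet
facet normal 0.792 -0.592 0.149
outer loop
vertex -2.028 2.552 -3.491
vertex -2.24 2.896 -1.005
vertex -2.805 1.73 -2.632
endloop
endfacet
facet normal 0.792 -0.592 0.149
outer loop
vertex -1.464 3.718 -1.863
vertex -2.24 2.896 -1.005
vertex -2.028 2.552 -3.491
endloop
endfacet

endsolid


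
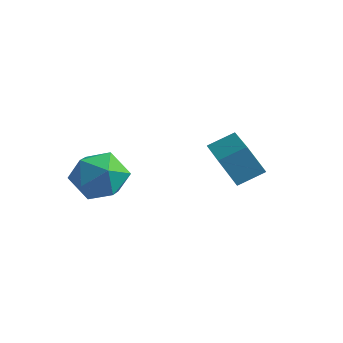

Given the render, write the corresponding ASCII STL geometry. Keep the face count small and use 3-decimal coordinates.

solid 
facet normal -0.710 0.676 -0.197
outer loop
vertex 2.027 0.269 2.16
vertex 2.588 0.999 2.644
vertex 2.565 0.535 1.133
endloop
endfacet
facet normal -0.540 -0.702 -0.465
outer loop
vertex 4.092 -0.919 1.556
vertex 2.027 0.269 2.16
vertex 2.565 0.535 1.133
endloop
endfacet
facet normal -0.709 0.677 -0.197
outer loop
vertex 2.565 0.535 1.133
vertex 2.588 0.999 2.644
vertex 3.127 1.265 1.617
endloop
endfacet
facet normal 0.452 0.224 -0.863
outer loop
vertex 3.127 1.265 1.617
vertex 4.092 -0.919 1.556
vertex 2.565 0.535 1.133
endloop
endfacet
facet normal -0.453 -0.224 0.863
outer loop
vertex 2.027 0.269 2.16
vertex 4.115 -0.455 3.067
vertex 2.588 0.999 2.644
endloop
endfacet
facet normal -0.540 -0.702 -0.465
outer loop
vertex 3.553 -1.185 2.583
vertex 2.027 0.269 2.16
vertex 4.092 -0.919 1.556
endloop
endfacet
facet normal -0.453 -0.224 0.863
outer loop
vertex 3.553 -1.185 2.583
vertex 4.115 -0.455 3.067
vertex 2.027 0.269 2.16
endloop
endfacet
facet normal 0.540 0.702 0.465
outer loop
vertex 2.588 0.999 2.644
vertex 4.115 -0.455 3.067
vertex 3.127 1.265 1.617
endloop
endfacet
facet normal 0.453 0.224 -0.863
outer loop
vertex 4.653 -0.189 2.04
vertex 4.092 -0.919 1.556
vertex 3.127 1.265 1.617
endloop
endfacet
facet normal 0.540 0.702 0.465
outer loop
vertex 3.127 1.265 1.617
vertex 4.115 -0.455 3.067
vertex 4.653 -0.189 2.04
endloop
endfacet
facet normal 0.710 -0.676 0.197
outer loop
vertex 4.653 -0.189 2.04
vertex 3.553 -1.185 2.583
vertex 4.092 -0.919 1.556
endloop
endfacet
facet normal 0.710 -0.677 0.197
outer loop
vertex 4.115 -0.455 3.067
vertex 3.553 -1.185 2.583
vertex 4.653 -0.189 2.04
endloop
endfacet
facet normal -0.456 0.123 0.882
outer loop
vertex -0.57 -2.604 1.999
vertex -0.074 -3.452 2.374
vertex 0.365 -2.501 2.468
endloop
endfacet
facet normal -0.361 0.750 0.554
outer loop
vertex -0.57 -2.604 1.999
vertex 0.365 -2.501 2.468
vertex 0.153 -1.957 1.594
endloop
endfacet
facet normal -0.689 0.720 -0.080
outer loop
vertex -0.57 -2.604 1.999
vertex 0.153 -1.957 1.594
vertex -0.416 -2.572 0.959
endloop
endfacet
facet normal -0.987 0.076 -0.144
outer loop
vertex -0.57 -2.604 1.999
vertex -0.416 -2.572 0.959
vertex -0.557 -3.495 1.441
endloop
endfacet
facet normal -0.843 -0.294 0.450
outer loop
vertex -0.57 -2.604 1.999
vertex -0.557 -3.495 1.441
vertex -0.074 -3.452 2.374
endloop
endfacet
facet normal 0.338 0.834 0.437
outer loop
vertex 0.153 -1.957 1.594
vertex 0.365 -2.501 2.468
vertex 1.097 -2.405 1.719
endloop
endfacet
facet normal 0.184 -0.180 0.966
outer loop
vertex 0.365 -2.501 2.468
vertex -0.074 -3.452 2.374
vertex 0.956 -3.328 2.201
endloop
endfacet
facet normal -0.442 -0.856 0.268
outer loop
vertex -0.074 -3.452 2.374
vertex -0.557 -3.495 1.441
vertex 0.387 -3.943 1.566
endloop
endfacet
facet normal -0.674 -0.258 -0.692
outer loop
vertex -0.557 -3.495 1.441
vertex -0.416 -2.572 0.959
vertex 0.175 -3.399 0.692
endloop
endfacet
facet normal -0.193 0.786 -0.588
outer loop
vertex -0.416 -2.572 0.959
vertex 0.153 -1.957 1.594
vertex 0.614 -2.448 0.786
endloop
endfacet
facet normal 0.987 -0.076 0.144
outer loop
vertex 1.11 -3.296 1.161
vertex 1.097 -2.405 1.719
vertex 0.956 -3.328 2.201
endloop
endfacet
facet normal 0.689 -0.720 0.080
outer loop
vertex 1.11 -3.296 1.161
vertex 0.956 -3.328 2.201
vertex 0.387 -3.943 1.566
endloop
endfacet
facet normal 0.361 -0.750 -0.554
outer loop
vertex 1.11 -3.296 1.161
vertex 0.387 -3.943 1.566
vertex 0.175 -3.399 0.692
endloop
endfacet
facet normal 0.456 -0.123 -0.882
outer loop
vertex 1.11 -3.296 1.161
vertex 0.175 -3.399 0.692
vertex 0.614 -2.448 0.786
endloop
endfacet
facet normal 0.843 0.294 -0.450
outer loop
vertex 1.11 -3.296 1.161
vertex 0.614 -2.448 0.786
vertex 1.097 -2.405 1.719
endloop
endfacet
facet normal 0.674 0.258 0.692
outer loop
vertex 0.956 -3.328 2.201
vertex 1.097 -2.405 1.719
vertex 0.365 -2.501 2.468
endloop
endfacet
facet normal 0.193 -0.786 0.588
outer loop
vertex 0.387 -3.943 1.566
vertex 0.956 -3.328 2.201
vertex -0.074 -3.452 2.374
endloop
endfacet
facet normal -0.338 -0.834 -0.437
outer loop
vertex 0.175 -3.399 0.692
vertex 0.387 -3.943 1.566
vertex -0.557 -3.495 1.441
endloop
endfacet
facet normal -0.184 0.180 -0.966
outer loop
vertex 0.614 -2.448 0.786
vertex 0.175 -3.399 0.692
vertex -0.416 -2.572 0.959
endloop
endfacet
facet normal 0.442 0.856 -0.268
outer loop
vertex 1.097 -2.405 1.719
vertex 0.614 -2.448 0.786
vertex 0.153 -1.957 1.594
endloop
endfacet

endsolid


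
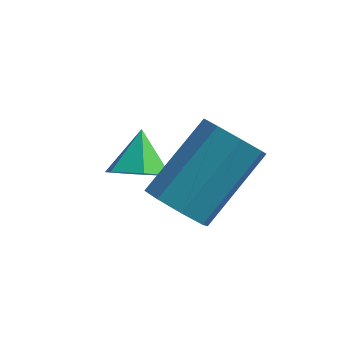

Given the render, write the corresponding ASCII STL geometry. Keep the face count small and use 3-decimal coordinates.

solid 
facet normal -0.353 -0.683 -0.640
outer loop
vertex -0.998 -3.254 2.819
vertex -1.636 -2.92 2.814
vertex -1.031 -2.869 2.426
endloop
endfacet
facet normal 0.934 -0.213 -0.288
outer loop
vertex -0.998 -3.254 2.819
vertex -1.031 -2.869 2.426
vertex -0.306 -1.914 4.071
endloop
endfacet
facet normal 0.934 -0.212 -0.288
outer loop
vertex -0.306 -1.914 4.071
vertex -1.031 -2.869 2.426
vertex -0.34 -1.529 3.678
endloop
endfacet
facet normal 0.353 0.683 0.639
outer loop
vertex -0.306 -1.914 4.071
vertex -0.34 -1.529 3.678
vertex -0.944 -1.58 4.066
endloop
endfacet
facet normal -0.352 -0.685 -0.638
outer loop
vertex -1.031 -2.869 2.426
vertex -1.636 -2.92 2.814
vertex -1.419 -2.515 2.26
endloop
endfacet
facet normal 0.617 0.344 -0.708
outer loop
vertex -1.031 -2.869 2.426
vertex -1.419 -2.515 2.26
vertex -0.34 -1.529 3.678
endloop
endfacet
facet normal 0.617 0.343 -0.708
outer loop
vertex -0.34 -1.529 3.678
vertex -1.419 -2.515 2.26
vertex -0.728 -1.174 3.512
endloop
endfacet
facet normal 0.353 0.684 0.639
outer loop
vertex -0.34 -1.529 3.678
vertex -0.728 -1.174 3.512
vertex -0.944 -1.58 4.066
endloop
endfacet
facet normal -0.354 -0.684 -0.638
outer loop
vertex -1.419 -2.515 2.26
vertex -1.636 -2.92 2.814
vertex -1.934 -2.397 2.419
endloop
endfacet
facet normal -0.061 0.698 -0.714
outer loop
vertex -1.419 -2.515 2.26
vertex -1.934 -2.397 2.419
vertex -0.728 -1.174 3.512
endloop
endfacet
facet normal -0.062 0.698 -0.713
outer loop
vertex -0.728 -1.174 3.512
vertex -1.934 -2.397 2.419
vertex -1.242 -1.057 3.671
endloop
endfacet
facet normal 0.353 0.684 0.639
outer loop
vertex -0.728 -1.174 3.512
vertex -1.242 -1.057 3.671
vertex -0.944 -1.58 4.066
endloop
endfacet
facet normal -0.353 -0.684 -0.639
outer loop
vertex -1.934 -2.397 2.419
vertex -1.636 -2.92 2.814
vertex -2.274 -2.586 2.809
endloop
endfacet
facet normal -0.703 0.644 -0.301
outer loop
vertex -1.934 -2.397 2.419
vertex -2.274 -2.586 2.809
vertex -1.242 -1.057 3.671
endloop
endfacet
facet normal -0.703 0.644 -0.301
outer loop
vertex -1.242 -1.057 3.671
vertex -2.274 -2.586 2.809
vertex -1.582 -1.246 4.061
endloop
endfacet
facet normal 0.353 0.684 0.639
outer loop
vertex -1.242 -1.057 3.671
vertex -1.582 -1.246 4.061
vertex -0.944 -1.58 4.066
endloop
endfacet
facet normal -0.353 -0.683 -0.639
outer loop
vertex -2.274 -2.586 2.809
vertex -1.636 -2.92 2.814
vertex -2.24 -2.971 3.202
endloop
endfacet
facet normal -0.934 0.212 0.289
outer loop
vertex -2.274 -2.586 2.809
vertex -2.24 -2.971 3.202
vertex -1.582 -1.246 4.061
endloop
endfacet
facet normal -0.934 0.213 0.287
outer loop
vertex -1.582 -1.246 4.061
vertex -2.24 -2.971 3.202
vertex -1.549 -1.631 4.454
endloop
endfacet
facet normal 0.353 0.683 0.640
outer loop
vertex -1.582 -1.246 4.061
vertex -1.549 -1.631 4.454
vertex -0.944 -1.58 4.066
endloop
endfacet
facet normal -0.353 -0.684 -0.639
outer loop
vertex -2.24 -2.971 3.202
vertex -1.636 -2.92 2.814
vertex -1.852 -3.326 3.368
endloop
endfacet
facet normal -0.617 -0.343 0.708
outer loop
vertex -2.24 -2.971 3.202
vertex -1.852 -3.326 3.368
vertex -1.549 -1.631 4.454
endloop
endfacet
facet normal -0.617 -0.344 0.708
outer loop
vertex -1.549 -1.631 4.454
vertex -1.852 -3.326 3.368
vertex -1.161 -1.985 4.62
endloop
endfacet
facet normal 0.352 0.685 0.638
outer loop
vertex -1.549 -1.631 4.454
vertex -1.161 -1.985 4.62
vertex -0.944 -1.58 4.066
endloop
endfacet
facet normal -0.353 -0.684 -0.639
outer loop
vertex -1.852 -3.326 3.368
vertex -1.636 -2.92 2.814
vertex -1.338 -3.443 3.209
endloop
endfacet
facet normal 0.062 -0.698 0.713
outer loop
vertex -1.852 -3.326 3.368
vertex -1.338 -3.443 3.209
vertex -1.161 -1.985 4.62
endloop
endfacet
facet normal 0.060 -0.698 0.714
outer loop
vertex -1.161 -1.985 4.62
vertex -1.338 -3.443 3.209
vertex -0.646 -2.103 4.461
endloop
endfacet
facet normal 0.354 0.684 0.638
outer loop
vertex -1.161 -1.985 4.62
vertex -0.646 -2.103 4.461
vertex -0.944 -1.58 4.066
endloop
endfacet
facet normal -0.353 -0.684 -0.639
outer loop
vertex -1.338 -3.443 3.209
vertex -1.636 -2.92 2.814
vertex -0.998 -3.254 2.819
endloop
endfacet
facet normal 0.703 -0.644 0.301
outer loop
vertex -1.338 -3.443 3.209
vertex -0.998 -3.254 2.819
vertex -0.646 -2.103 4.461
endloop
endfacet
facet normal 0.703 -0.644 0.301
outer loop
vertex -0.646 -2.103 4.461
vertex -0.998 -3.254 2.819
vertex -0.306 -1.914 4.071
endloop
endfacet
facet normal 0.353 0.684 0.639
outer loop
vertex -0.646 -2.103 4.461
vertex -0.306 -1.914 4.071
vertex -0.944 -1.58 4.066
endloop
endfacet
facet normal 0.164 -0.657 -0.736
outer loop
vertex -2.503 -2.318 3.094
vertex -2.794 -1.901 2.657
vertex -2.135 -1.862 2.769
endloop
endfacet
facet normal 0.635 0.037 0.771
outer loop
vertex -2.503 -2.318 3.094
vertex -2.135 -1.862 2.769
vertex -2.966 -1.219 3.423
endloop
endfacet
facet normal 0.164 -0.656 -0.737
outer loop
vertex -2.135 -1.862 2.769
vertex -2.794 -1.901 2.657
vertex -2.426 -1.445 2.333
endloop
endfacet
facet normal 0.693 0.693 0.200
outer loop
vertex -2.135 -1.862 2.769
vertex -2.426 -1.445 2.333
vertex -2.966 -1.219 3.423
endloop
endfacet
facet normal 0.165 -0.656 -0.736
outer loop
vertex -2.426 -1.445 2.333
vertex -2.794 -1.901 2.657
vertex -3.086 -1.485 2.221
endloop
endfacet
facet normal -0.023 0.977 -0.214
outer loop
vertex -2.426 -1.445 2.333
vertex -3.086 -1.485 2.221
vertex -2.966 -1.219 3.423
endloop
endfacet
facet normal 0.165 -0.656 -0.736
outer loop
vertex -3.086 -1.485 2.221
vertex -2.794 -1.901 2.657
vertex -3.454 -1.941 2.545
endloop
endfacet
facet normal -0.796 0.604 -0.054
outer loop
vertex -3.086 -1.485 2.221
vertex -3.454 -1.941 2.545
vertex -2.966 -1.219 3.423
endloop
endfacet
facet normal 0.165 -0.656 -0.736
outer loop
vertex -3.454 -1.941 2.545
vertex -2.794 -1.901 2.657
vertex -3.162 -2.358 2.982
endloop
endfacet
facet normal -0.853 -0.054 0.519
outer loop
vertex -3.454 -1.941 2.545
vertex -3.162 -2.358 2.982
vertex -2.966 -1.219 3.423
endloop
endfacet
facet normal 0.165 -0.656 -0.736
outer loop
vertex -3.162 -2.358 2.982
vertex -2.794 -1.901 2.657
vertex -2.503 -2.318 3.094
endloop
endfacet
facet normal -0.138 -0.337 0.931
outer loop
vertex -3.162 -2.358 2.982
vertex -2.503 -2.318 3.094
vertex -2.966 -1.219 3.423
endloop
endfacet

endsolid


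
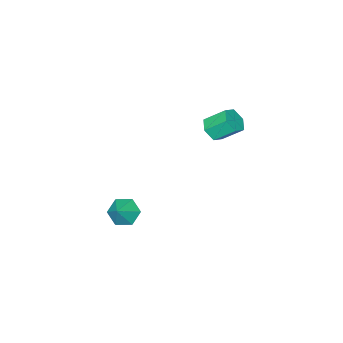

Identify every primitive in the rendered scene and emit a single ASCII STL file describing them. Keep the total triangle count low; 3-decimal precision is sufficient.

solid 
facet normal -0.694 -0.320 -0.646
outer loop
vertex 1.766 -2.024 -4.805
vertex 1.034 -2.039 -4.011
vertex 1.172 -1.145 -4.602
endloop
endfacet
facet normal 0.769 0.581 -0.267
outer loop
vertex 1.766 -2.024 -4.805
vertex 1.172 -1.145 -4.602
vertex 2.026 -1.581 -3.089
endloop
endfacet
facet normal -0.694 -0.320 -0.646
outer loop
vertex 1.172 -1.145 -4.602
vertex 1.034 -2.039 -4.011
vertex 0.44 -1.16 -3.808
endloop
endfacet
facet normal 0.175 0.968 0.180
outer loop
vertex 1.172 -1.145 -4.602
vertex 0.44 -1.16 -3.808
vertex 2.026 -1.581 -3.089
endloop
endfacet
facet normal -0.694 -0.320 -0.645
outer loop
vertex 0.44 -1.16 -3.808
vertex 1.034 -2.039 -4.011
vertex 0.302 -2.053 -3.217
endloop
endfacet
facet normal -0.213 0.562 0.799
outer loop
vertex 0.44 -1.16 -3.808
vertex 0.302 -2.053 -3.217
vertex 2.026 -1.581 -3.089
endloop
endfacet
facet normal -0.694 -0.320 -0.645
outer loop
vertex 0.302 -2.053 -3.217
vertex 1.034 -2.039 -4.011
vertex 0.896 -2.932 -3.42
endloop
endfacet
facet normal -0.009 -0.231 0.973
outer loop
vertex 0.302 -2.053 -3.217
vertex 0.896 -2.932 -3.42
vertex 2.026 -1.581 -3.089
endloop
endfacet
facet normal -0.694 -0.320 -0.645
outer loop
vertex 0.896 -2.932 -3.42
vertex 1.034 -2.039 -4.011
vertex 1.628 -2.917 -4.214
endloop
endfacet
facet normal 0.584 -0.618 0.527
outer loop
vertex 0.896 -2.932 -3.42
vertex 1.628 -2.917 -4.214
vertex 2.026 -1.581 -3.089
endloop
endfacet
facet normal -0.694 -0.320 -0.645
outer loop
vertex 1.628 -2.917 -4.214
vertex 1.034 -2.039 -4.011
vertex 1.766 -2.024 -4.805
endloop
endfacet
facet normal 0.973 -0.212 -0.093
outer loop
vertex 1.628 -2.917 -4.214
vertex 1.766 -2.024 -4.805
vertex 2.026 -1.581 -3.089
endloop
endfacet
facet normal 0.404 -0.656 -0.637
outer loop
vertex -2.472 2.095 3.139
vertex -3.055 1.439 3.445
vertex -3.3 1.981 2.731
endloop
endfacet
facet normal 0.210 0.744 -0.634
outer loop
vertex -2.472 2.095 3.139
vertex -3.3 1.981 2.731
vertex -3.162 3.218 4.228
endloop
endfacet
facet normal 0.210 0.744 -0.634
outer loop
vertex -3.162 3.218 4.228
vertex -3.3 1.981 2.731
vertex -3.99 3.104 3.82
endloop
endfacet
facet normal -0.404 0.656 0.637
outer loop
vertex -3.162 3.218 4.228
vertex -3.99 3.104 3.82
vertex -3.745 2.561 4.535
endloop
endfacet
facet normal 0.404 -0.656 -0.637
outer loop
vertex -3.3 1.981 2.731
vertex -3.055 1.439 3.445
vertex -3.883 1.325 3.037
endloop
endfacet
facet normal -0.666 0.267 -0.697
outer loop
vertex -3.3 1.981 2.731
vertex -3.883 1.325 3.037
vertex -3.99 3.104 3.82
endloop
endfacet
facet normal -0.666 0.266 -0.696
outer loop
vertex -3.99 3.104 3.82
vertex -3.883 1.325 3.037
vertex -4.573 2.448 4.127
endloop
endfacet
facet normal -0.404 0.657 0.637
outer loop
vertex -3.99 3.104 3.82
vertex -4.573 2.448 4.127
vertex -3.745 2.561 4.535
endloop
endfacet
facet normal 0.404 -0.656 -0.637
outer loop
vertex -3.883 1.325 3.037
vertex -3.055 1.439 3.445
vertex -3.638 0.782 3.752
endloop
endfacet
facet normal -0.876 -0.478 -0.063
outer loop
vertex -3.883 1.325 3.037
vertex -3.638 0.782 3.752
vertex -4.573 2.448 4.127
endloop
endfacet
facet normal -0.876 -0.478 -0.063
outer loop
vertex -4.573 2.448 4.127
vertex -3.638 0.782 3.752
vertex -4.328 1.905 4.841
endloop
endfacet
facet normal -0.404 0.656 0.638
outer loop
vertex -4.573 2.448 4.127
vertex -4.328 1.905 4.841
vertex -3.745 2.561 4.535
endloop
endfacet
facet normal 0.404 -0.656 -0.637
outer loop
vertex -3.638 0.782 3.752
vertex -3.055 1.439 3.445
vertex -2.81 0.896 4.16
endloop
endfacet
facet normal -0.210 -0.744 0.634
outer loop
vertex -3.638 0.782 3.752
vertex -2.81 0.896 4.16
vertex -4.328 1.905 4.841
endloop
endfacet
facet normal -0.210 -0.744 0.634
outer loop
vertex -4.328 1.905 4.841
vertex -2.81 0.896 4.16
vertex -3.5 2.019 5.249
endloop
endfacet
facet normal -0.404 0.656 0.637
outer loop
vertex -4.328 1.905 4.841
vertex -3.5 2.019 5.249
vertex -3.745 2.561 4.535
endloop
endfacet
facet normal 0.404 -0.657 -0.637
outer loop
vertex -2.81 0.896 4.16
vertex -3.055 1.439 3.445
vertex -2.227 1.552 3.853
endloop
endfacet
facet normal 0.666 -0.266 0.697
outer loop
vertex -2.81 0.896 4.16
vertex -2.227 1.552 3.853
vertex -3.5 2.019 5.249
endloop
endfacet
facet normal 0.666 -0.267 0.697
outer loop
vertex -3.5 2.019 5.249
vertex -2.227 1.552 3.853
vertex -2.917 2.675 4.943
endloop
endfacet
facet normal -0.404 0.656 0.637
outer loop
vertex -3.5 2.019 5.249
vertex -2.917 2.675 4.943
vertex -3.745 2.561 4.535
endloop
endfacet
facet normal 0.404 -0.656 -0.638
outer loop
vertex -2.227 1.552 3.853
vertex -3.055 1.439 3.445
vertex -2.472 2.095 3.139
endloop
endfacet
facet normal 0.876 0.478 0.063
outer loop
vertex -2.227 1.552 3.853
vertex -2.472 2.095 3.139
vertex -2.917 2.675 4.943
endloop
endfacet
facet normal 0.876 0.478 0.063
outer loop
vertex -2.917 2.675 4.943
vertex -2.472 2.095 3.139
vertex -3.162 3.218 4.228
endloop
endfacet
facet normal -0.404 0.656 0.637
outer loop
vertex -2.917 2.675 4.943
vertex -3.162 3.218 4.228
vertex -3.745 2.561 4.535
endloop
endfacet

endsolid


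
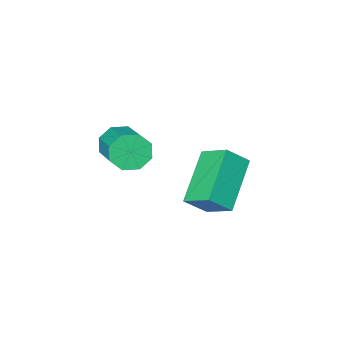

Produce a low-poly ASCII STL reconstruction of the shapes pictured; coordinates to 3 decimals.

solid 
facet normal -0.715 0.221 -0.663
outer loop
vertex -4.589 2.562 -2.811
vertex -3.357 3.462 -3.839
vertex -4.374 1.659 -3.344
endloop
endfacet
facet normal -0.669 -0.489 0.559
outer loop
vertex -3.723 1.458 -2.741
vertex -4.589 2.562 -2.811
vertex -4.374 1.659 -3.344
endloop
endfacet
facet normal -0.715 0.221 -0.663
outer loop
vertex -4.374 1.659 -3.344
vertex -3.357 3.462 -3.839
vertex -3.142 2.559 -4.372
endloop
endfacet
facet normal 0.201 -0.844 -0.498
outer loop
vertex -3.142 2.559 -4.372
vertex -3.723 1.458 -2.741
vertex -4.374 1.659 -3.344
endloop
endfacet
facet normal -0.201 0.844 0.498
outer loop
vertex -4.589 2.562 -2.811
vertex -2.706 3.261 -3.236
vertex -3.357 3.462 -3.839
endloop
endfacet
facet normal -0.669 -0.489 0.559
outer loop
vertex -3.938 2.361 -2.208
vertex -4.589 2.562 -2.811
vertex -3.723 1.458 -2.741
endloop
endfacet
facet normal -0.201 0.844 0.498
outer loop
vertex -3.938 2.361 -2.208
vertex -2.706 3.261 -3.236
vertex -4.589 2.562 -2.811
endloop
endfacet
facet normal 0.669 0.489 -0.559
outer loop
vertex -3.357 3.462 -3.839
vertex -2.706 3.261 -3.236
vertex -3.142 2.559 -4.372
endloop
endfacet
facet normal 0.201 -0.844 -0.498
outer loop
vertex -2.491 2.358 -3.769
vertex -3.723 1.458 -2.741
vertex -3.142 2.559 -4.372
endloop
endfacet
facet normal 0.669 0.489 -0.559
outer loop
vertex -3.142 2.559 -4.372
vertex -2.706 3.261 -3.236
vertex -2.491 2.358 -3.769
endloop
endfacet
facet normal 0.715 -0.221 0.663
outer loop
vertex -2.491 2.358 -3.769
vertex -3.938 2.361 -2.208
vertex -3.723 1.458 -2.741
endloop
endfacet
facet normal 0.715 -0.221 0.663
outer loop
vertex -2.706 3.261 -3.236
vertex -3.938 2.361 -2.208
vertex -2.491 2.358 -3.769
endloop
endfacet
facet normal -0.316 -0.855 -0.410
outer loop
vertex -0.736 1.51 -1.891
vertex -1.075 1.393 -1.386
vertex -1.175 1.687 -1.922
endloop
endfacet
facet normal 0.209 0.359 -0.910
outer loop
vertex -0.736 1.51 -1.891
vertex -1.175 1.687 -1.922
vertex -0.265 2.785 -1.28
endloop
endfacet
facet normal 0.208 0.360 -0.910
outer loop
vertex -0.265 2.785 -1.28
vertex -1.175 1.687 -1.922
vertex -0.705 2.961 -1.311
endloop
endfacet
facet normal 0.314 0.856 0.410
outer loop
vertex -0.265 2.785 -1.28
vertex -0.705 2.961 -1.311
vertex -0.605 2.667 -0.774
endloop
endfacet
facet normal -0.314 -0.856 -0.411
outer loop
vertex -1.175 1.687 -1.922
vertex -1.075 1.393 -1.386
vertex -1.556 1.691 -1.639
endloop
endfacet
facet normal -0.507 0.518 -0.689
outer loop
vertex -1.175 1.687 -1.922
vertex -1.556 1.691 -1.639
vertex -0.705 2.961 -1.311
endloop
endfacet
facet normal -0.507 0.518 -0.689
outer loop
vertex -0.705 2.961 -1.311
vertex -1.556 1.691 -1.639
vertex -1.085 2.966 -1.028
endloop
endfacet
facet normal 0.316 0.856 0.410
outer loop
vertex -0.705 2.961 -1.311
vertex -1.085 2.966 -1.028
vertex -0.605 2.667 -0.774
endloop
endfacet
facet normal -0.315 -0.856 -0.410
outer loop
vertex -1.556 1.691 -1.639
vertex -1.075 1.393 -1.386
vertex -1.655 1.521 -1.208
endloop
endfacet
facet normal -0.925 0.373 -0.065
outer loop
vertex -1.556 1.691 -1.639
vertex -1.655 1.521 -1.208
vertex -1.085 2.966 -1.028
endloop
endfacet
facet normal -0.925 0.373 -0.067
outer loop
vertex -1.085 2.966 -1.028
vertex -1.655 1.521 -1.208
vertex -1.185 2.796 -0.596
endloop
endfacet
facet normal 0.316 0.856 0.410
outer loop
vertex -1.085 2.966 -1.028
vertex -1.185 2.796 -0.596
vertex -0.605 2.667 -0.774
endloop
endfacet
facet normal -0.315 -0.855 -0.411
outer loop
vertex -1.655 1.521 -1.208
vertex -1.075 1.393 -1.386
vertex -1.415 1.275 -0.88
endloop
endfacet
facet normal -0.803 0.010 0.595
outer loop
vertex -1.655 1.521 -1.208
vertex -1.415 1.275 -0.88
vertex -1.185 2.796 -0.596
endloop
endfacet
facet normal -0.802 0.010 0.598
outer loop
vertex -1.185 2.796 -0.596
vertex -1.415 1.275 -0.88
vertex -0.944 2.55 -0.269
endloop
endfacet
facet normal 0.316 0.855 0.410
outer loop
vertex -1.185 2.796 -0.596
vertex -0.944 2.55 -0.269
vertex -0.605 2.667 -0.774
endloop
endfacet
facet normal -0.314 -0.856 -0.410
outer loop
vertex -1.415 1.275 -0.88
vertex -1.075 1.393 -1.386
vertex -0.975 1.099 -0.849
endloop
endfacet
facet normal -0.208 -0.359 0.910
outer loop
vertex -1.415 1.275 -0.88
vertex -0.975 1.099 -0.849
vertex -0.944 2.55 -0.269
endloop
endfacet
facet normal -0.209 -0.359 0.910
outer loop
vertex -0.944 2.55 -0.269
vertex -0.975 1.099 -0.849
vertex -0.505 2.373 -0.238
endloop
endfacet
facet normal 0.316 0.855 0.410
outer loop
vertex -0.944 2.55 -0.269
vertex -0.505 2.373 -0.238
vertex -0.605 2.667 -0.774
endloop
endfacet
facet normal -0.316 -0.856 -0.410
outer loop
vertex -0.975 1.099 -0.849
vertex -1.075 1.393 -1.386
vertex -0.595 1.094 -1.132
endloop
endfacet
facet normal 0.507 -0.518 0.689
outer loop
vertex -0.975 1.099 -0.849
vertex -0.595 1.094 -1.132
vertex -0.505 2.373 -0.238
endloop
endfacet
facet normal 0.507 -0.518 0.689
outer loop
vertex -0.505 2.373 -0.238
vertex -0.595 1.094 -1.132
vertex -0.124 2.369 -0.521
endloop
endfacet
facet normal 0.314 0.856 0.411
outer loop
vertex -0.505 2.373 -0.238
vertex -0.124 2.369 -0.521
vertex -0.605 2.667 -0.774
endloop
endfacet
facet normal -0.316 -0.856 -0.410
outer loop
vertex -0.595 1.094 -1.132
vertex -1.075 1.393 -1.386
vertex -0.495 1.264 -1.564
endloop
endfacet
facet normal 0.925 -0.374 0.067
outer loop
vertex -0.595 1.094 -1.132
vertex -0.495 1.264 -1.564
vertex -0.124 2.369 -0.521
endloop
endfacet
facet normal 0.926 -0.373 0.066
outer loop
vertex -0.124 2.369 -0.521
vertex -0.495 1.264 -1.564
vertex -0.025 2.539 -0.952
endloop
endfacet
facet normal 0.315 0.856 0.410
outer loop
vertex -0.124 2.369 -0.521
vertex -0.025 2.539 -0.952
vertex -0.605 2.667 -0.774
endloop
endfacet
facet normal -0.316 -0.855 -0.410
outer loop
vertex -0.495 1.264 -1.564
vertex -1.075 1.393 -1.386
vertex -0.736 1.51 -1.891
endloop
endfacet
facet normal 0.802 -0.009 -0.598
outer loop
vertex -0.495 1.264 -1.564
vertex -0.736 1.51 -1.891
vertex -0.025 2.539 -0.952
endloop
endfacet
facet normal 0.803 -0.011 -0.596
outer loop
vertex -0.025 2.539 -0.952
vertex -0.736 1.51 -1.891
vertex -0.265 2.785 -1.28
endloop
endfacet
facet normal 0.315 0.855 0.411
outer loop
vertex -0.025 2.539 -0.952
vertex -0.265 2.785 -1.28
vertex -0.605 2.667 -0.774
endloop
endfacet

endsolid


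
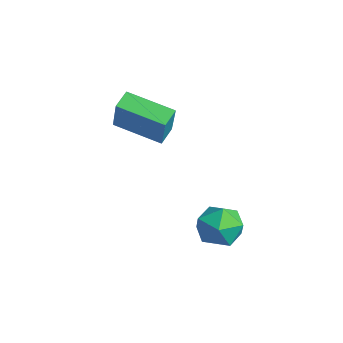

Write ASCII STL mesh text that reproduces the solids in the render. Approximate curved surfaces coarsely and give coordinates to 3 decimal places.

solid 
facet normal 0.264 0.963 0.061
outer loop
vertex 3.348 1.174 -1.664
vertex 2.808 1.263 -0.729
vertex 3.853 0.976 -0.726
endloop
endfacet
facet normal 0.760 0.584 -0.286
outer loop
vertex 3.348 1.174 -1.664
vertex 3.853 0.976 -0.726
vertex 4.026 0.333 -1.58
endloop
endfacet
facet normal 0.449 0.277 -0.849
outer loop
vertex 3.348 1.174 -1.664
vertex 4.026 0.333 -1.58
vertex 3.088 0.223 -2.112
endloop
endfacet
facet normal -0.239 0.467 -0.852
outer loop
vertex 3.348 1.174 -1.664
vertex 3.088 0.223 -2.112
vertex 2.336 0.798 -1.586
endloop
endfacet
facet normal -0.353 0.890 -0.289
outer loop
vertex 3.348 1.174 -1.664
vertex 2.336 0.798 -1.586
vertex 2.808 1.263 -0.729
endloop
endfacet
facet normal 0.986 0.065 0.151
outer loop
vertex 4.026 0.333 -1.58
vertex 3.853 0.976 -0.726
vertex 3.904 -0.098 -0.594
endloop
endfacet
facet normal 0.184 0.679 0.711
outer loop
vertex 3.853 0.976 -0.726
vertex 2.808 1.263 -0.729
vertex 3.152 0.477 -0.068
endloop
endfacet
facet normal -0.815 0.561 0.144
outer loop
vertex 2.808 1.263 -0.729
vertex 2.336 0.798 -1.586
vertex 2.214 0.367 -0.6
endloop
endfacet
facet normal -0.631 -0.124 -0.766
outer loop
vertex 2.336 0.798 -1.586
vertex 3.088 0.223 -2.112
vertex 2.387 -0.276 -1.454
endloop
endfacet
facet normal 0.483 -0.430 -0.763
outer loop
vertex 3.088 0.223 -2.112
vertex 4.026 0.333 -1.58
vertex 3.432 -0.563 -1.451
endloop
endfacet
facet normal 0.239 -0.467 0.852
outer loop
vertex 2.892 -0.474 -0.516
vertex 3.904 -0.098 -0.594
vertex 3.152 0.477 -0.068
endloop
endfacet
facet normal -0.449 -0.277 0.849
outer loop
vertex 2.892 -0.474 -0.516
vertex 3.152 0.477 -0.068
vertex 2.214 0.367 -0.6
endloop
endfacet
facet normal -0.760 -0.584 0.286
outer loop
vertex 2.892 -0.474 -0.516
vertex 2.214 0.367 -0.6
vertex 2.387 -0.276 -1.454
endloop
endfacet
facet normal -0.264 -0.963 -0.061
outer loop
vertex 2.892 -0.474 -0.516
vertex 2.387 -0.276 -1.454
vertex 3.432 -0.563 -1.451
endloop
endfacet
facet normal 0.353 -0.890 0.289
outer loop
vertex 2.892 -0.474 -0.516
vertex 3.432 -0.563 -1.451
vertex 3.904 -0.098 -0.594
endloop
endfacet
facet normal 0.631 0.124 0.766
outer loop
vertex 3.152 0.477 -0.068
vertex 3.904 -0.098 -0.594
vertex 3.853 0.976 -0.726
endloop
endfacet
facet normal -0.483 0.430 0.763
outer loop
vertex 2.214 0.367 -0.6
vertex 3.152 0.477 -0.068
vertex 2.808 1.263 -0.729
endloop
endfacet
facet normal -0.986 -0.065 -0.151
outer loop
vertex 2.387 -0.276 -1.454
vertex 2.214 0.367 -0.6
vertex 2.336 0.798 -1.586
endloop
endfacet
facet normal -0.184 -0.679 -0.711
outer loop
vertex 3.432 -0.563 -1.451
vertex 2.387 -0.276 -1.454
vertex 3.088 0.223 -2.112
endloop
endfacet
facet normal 0.815 -0.561 -0.144
outer loop
vertex 3.904 -0.098 -0.594
vertex 3.432 -0.563 -1.451
vertex 4.026 0.333 -1.58
endloop
endfacet
facet normal -0.549 0.756 0.356
outer loop
vertex -1.673 -1.315 4.142
vertex -0.132 0.063 3.589
vertex -2.462 -1.102 2.471
endloop
endfacet
facet normal -0.720 -0.644 0.258
outer loop
vertex -1.968 -1.783 2.151
vertex -1.673 -1.315 4.142
vertex -2.462 -1.102 2.471
endloop
endfacet
facet normal -0.549 0.756 0.356
outer loop
vertex -2.462 -1.102 2.471
vertex -0.132 0.063 3.589
vertex -0.921 0.276 1.919
endloop
endfacet
facet normal -0.424 0.114 -0.898
outer loop
vertex -0.921 0.276 1.919
vertex -1.968 -1.783 2.151
vertex -2.462 -1.102 2.471
endloop
endfacet
facet normal 0.424 -0.114 0.898
outer loop
vertex -1.673 -1.315 4.142
vertex 0.362 -0.618 3.269
vertex -0.132 0.063 3.589
endloop
endfacet
facet normal -0.720 -0.644 0.258
outer loop
vertex -1.179 -1.996 3.821
vertex -1.673 -1.315 4.142
vertex -1.968 -1.783 2.151
endloop
endfacet
facet normal 0.425 -0.115 0.898
outer loop
vertex -1.179 -1.996 3.821
vertex 0.362 -0.618 3.269
vertex -1.673 -1.315 4.142
endloop
endfacet
facet normal 0.720 0.644 -0.258
outer loop
vertex -0.132 0.063 3.589
vertex 0.362 -0.618 3.269
vertex -0.921 0.276 1.919
endloop
endfacet
facet normal -0.425 0.115 -0.898
outer loop
vertex -0.427 -0.405 1.598
vertex -1.968 -1.783 2.151
vertex -0.921 0.276 1.919
endloop
endfacet
facet normal 0.720 0.644 -0.258
outer loop
vertex -0.921 0.276 1.919
vertex 0.362 -0.618 3.269
vertex -0.427 -0.405 1.598
endloop
endfacet
facet normal 0.549 -0.756 -0.356
outer loop
vertex -0.427 -0.405 1.598
vertex -1.179 -1.996 3.821
vertex -1.968 -1.783 2.151
endloop
endfacet
facet normal 0.549 -0.756 -0.356
outer loop
vertex 0.362 -0.618 3.269
vertex -1.179 -1.996 3.821
vertex -0.427 -0.405 1.598
endloop
endfacet

endsolid


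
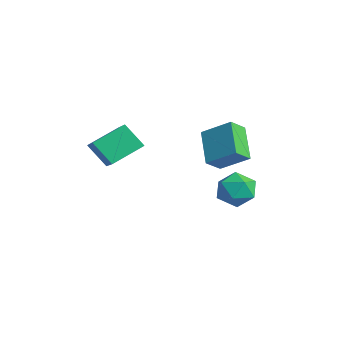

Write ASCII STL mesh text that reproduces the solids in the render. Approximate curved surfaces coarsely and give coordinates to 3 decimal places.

solid 
facet normal -0.855 0.190 -0.483
outer loop
vertex -3.552 -1.434 2.559
vertex -2.726 -0.775 1.358
vertex -3.443 -3.145 1.694
endloop
endfacet
facet normal -0.517 -0.412 0.750
outer loop
vertex -1.734 -3.525 2.662
vertex -3.552 -1.434 2.559
vertex -3.443 -3.145 1.694
endloop
endfacet
facet normal -0.854 0.190 -0.484
outer loop
vertex -3.443 -3.145 1.694
vertex -2.726 -0.775 1.358
vertex -2.616 -2.485 0.493
endloop
endfacet
facet normal 0.057 -0.891 -0.450
outer loop
vertex -2.616 -2.485 0.493
vertex -1.734 -3.525 2.662
vertex -3.443 -3.145 1.694
endloop
endfacet
facet normal -0.057 0.891 0.450
outer loop
vertex -3.552 -1.434 2.559
vertex -1.017 -1.155 2.326
vertex -2.726 -0.775 1.358
endloop
endfacet
facet normal -0.517 -0.413 0.750
outer loop
vertex -1.844 -1.815 3.527
vertex -3.552 -1.434 2.559
vertex -1.734 -3.525 2.662
endloop
endfacet
facet normal -0.057 0.891 0.451
outer loop
vertex -1.844 -1.815 3.527
vertex -1.017 -1.155 2.326
vertex -3.552 -1.434 2.559
endloop
endfacet
facet normal 0.517 0.413 -0.750
outer loop
vertex -2.726 -0.775 1.358
vertex -1.017 -1.155 2.326
vertex -2.616 -2.485 0.493
endloop
endfacet
facet normal 0.056 -0.891 -0.450
outer loop
vertex -0.908 -2.866 1.461
vertex -1.734 -3.525 2.662
vertex -2.616 -2.485 0.493
endloop
endfacet
facet normal 0.517 0.412 -0.750
outer loop
vertex -2.616 -2.485 0.493
vertex -1.017 -1.155 2.326
vertex -0.908 -2.866 1.461
endloop
endfacet
facet normal 0.854 -0.190 0.484
outer loop
vertex -0.908 -2.866 1.461
vertex -1.844 -1.815 3.527
vertex -1.734 -3.525 2.662
endloop
endfacet
facet normal 0.854 -0.190 0.484
outer loop
vertex -1.017 -1.155 2.326
vertex -1.844 -1.815 3.527
vertex -0.908 -2.866 1.461
endloop
endfacet
facet normal -0.455 0.674 0.582
outer loop
vertex -1.614 4.232 -1.425
vertex -1.124 3.756 -0.491
vertex -0.584 4.609 -1.057
endloop
endfacet
facet normal -0.323 0.944 -0.064
outer loop
vertex -1.614 4.232 -1.425
vertex -0.584 4.609 -1.057
vertex -0.777 4.466 -2.188
endloop
endfacet
facet normal -0.647 0.531 -0.547
outer loop
vertex -1.614 4.232 -1.425
vertex -0.777 4.466 -2.188
vertex -1.436 3.524 -2.322
endloop
endfacet
facet normal -0.980 0.005 -0.198
outer loop
vertex -1.614 4.232 -1.425
vertex -1.436 3.524 -2.322
vertex -1.65 3.086 -1.273
endloop
endfacet
facet normal -0.861 0.093 0.499
outer loop
vertex -1.614 4.232 -1.425
vertex -1.65 3.086 -1.273
vertex -1.124 3.756 -0.491
endloop
endfacet
facet normal 0.381 0.907 -0.180
outer loop
vertex -0.777 4.466 -2.188
vertex -0.584 4.609 -1.057
vertex 0.23 4.134 -1.727
endloop
endfacet
facet normal 0.167 0.470 0.867
outer loop
vertex -0.584 4.609 -1.057
vertex -1.124 3.756 -0.491
vertex 0.016 3.696 -0.678
endloop
endfacet
facet normal -0.491 -0.471 0.733
outer loop
vertex -1.124 3.756 -0.491
vertex -1.65 3.086 -1.273
vertex -0.643 2.754 -0.812
endloop
endfacet
facet normal -0.684 -0.613 -0.396
outer loop
vertex -1.65 3.086 -1.273
vertex -1.436 3.524 -2.322
vertex -0.836 2.611 -1.943
endloop
endfacet
facet normal -0.145 0.238 -0.960
outer loop
vertex -1.436 3.524 -2.322
vertex -0.777 4.466 -2.188
vertex -0.296 3.464 -2.509
endloop
endfacet
facet normal 0.980 -0.005 0.198
outer loop
vertex 0.194 2.988 -1.575
vertex 0.23 4.134 -1.727
vertex 0.016 3.696 -0.678
endloop
endfacet
facet normal 0.647 -0.531 0.547
outer loop
vertex 0.194 2.988 -1.575
vertex 0.016 3.696 -0.678
vertex -0.643 2.754 -0.812
endloop
endfacet
facet normal 0.323 -0.944 0.064
outer loop
vertex 0.194 2.988 -1.575
vertex -0.643 2.754 -0.812
vertex -0.836 2.611 -1.943
endloop
endfacet
facet normal 0.455 -0.674 -0.582
outer loop
vertex 0.194 2.988 -1.575
vertex -0.836 2.611 -1.943
vertex -0.296 3.464 -2.509
endloop
endfacet
facet normal 0.861 -0.093 -0.499
outer loop
vertex 0.194 2.988 -1.575
vertex -0.296 3.464 -2.509
vertex 0.23 4.134 -1.727
endloop
endfacet
facet normal 0.684 0.613 0.396
outer loop
vertex 0.016 3.696 -0.678
vertex 0.23 4.134 -1.727
vertex -0.584 4.609 -1.057
endloop
endfacet
facet normal 0.145 -0.238 0.960
outer loop
vertex -0.643 2.754 -0.812
vertex 0.016 3.696 -0.678
vertex -1.124 3.756 -0.491
endloop
endfacet
facet normal -0.381 -0.907 0.180
outer loop
vertex -0.836 2.611 -1.943
vertex -0.643 2.754 -0.812
vertex -1.65 3.086 -1.273
endloop
endfacet
facet normal -0.167 -0.470 -0.867
outer loop
vertex -0.296 3.464 -2.509
vertex -0.836 2.611 -1.943
vertex -1.436 3.524 -2.322
endloop
endfacet
facet normal 0.491 0.471 -0.733
outer loop
vertex 0.23 4.134 -1.727
vertex -0.296 3.464 -2.509
vertex -0.777 4.466 -2.188
endloop
endfacet
facet normal -0.609 -0.589 -0.532
outer loop
vertex -1.398 2.0 2.483
vertex -1.676 2.899 1.805
vertex 0.228 1.509 1.166
endloop
endfacet
facet normal 0.239 -0.775 0.584
outer loop
vertex 1.336 2.581 2.135
vertex -1.398 2.0 2.483
vertex 0.228 1.509 1.166
endloop
endfacet
facet normal -0.608 -0.589 -0.532
outer loop
vertex 0.228 1.509 1.166
vertex -1.676 2.899 1.805
vertex -0.049 2.408 0.488
endloop
endfacet
facet normal 0.757 -0.229 -0.612
outer loop
vertex -0.049 2.408 0.488
vertex 1.336 2.581 2.135
vertex 0.228 1.509 1.166
endloop
endfacet
facet normal -0.757 0.228 0.613
outer loop
vertex -1.398 2.0 2.483
vertex -0.568 3.971 2.774
vertex -1.676 2.899 1.805
endloop
endfacet
facet normal 0.239 -0.775 0.585
outer loop
vertex -0.291 3.072 3.452
vertex -1.398 2.0 2.483
vertex 1.336 2.581 2.135
endloop
endfacet
facet normal -0.757 0.228 0.612
outer loop
vertex -0.291 3.072 3.452
vertex -0.568 3.971 2.774
vertex -1.398 2.0 2.483
endloop
endfacet
facet normal -0.239 0.775 -0.584
outer loop
vertex -1.676 2.899 1.805
vertex -0.568 3.971 2.774
vertex -0.049 2.408 0.488
endloop
endfacet
facet normal 0.757 -0.228 -0.613
outer loop
vertex 1.058 3.48 1.457
vertex 1.336 2.581 2.135
vertex -0.049 2.408 0.488
endloop
endfacet
facet normal -0.239 0.775 -0.584
outer loop
vertex -0.049 2.408 0.488
vertex -0.568 3.971 2.774
vertex 1.058 3.48 1.457
endloop
endfacet
facet normal 0.608 0.589 0.532
outer loop
vertex 1.058 3.48 1.457
vertex -0.291 3.072 3.452
vertex 1.336 2.581 2.135
endloop
endfacet
facet normal 0.609 0.589 0.532
outer loop
vertex -0.568 3.971 2.774
vertex -0.291 3.072 3.452
vertex 1.058 3.48 1.457
endloop
endfacet

endsolid
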